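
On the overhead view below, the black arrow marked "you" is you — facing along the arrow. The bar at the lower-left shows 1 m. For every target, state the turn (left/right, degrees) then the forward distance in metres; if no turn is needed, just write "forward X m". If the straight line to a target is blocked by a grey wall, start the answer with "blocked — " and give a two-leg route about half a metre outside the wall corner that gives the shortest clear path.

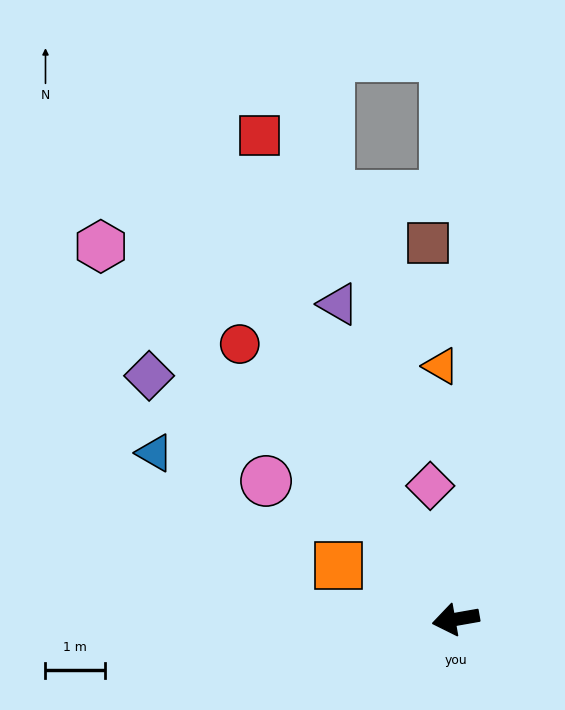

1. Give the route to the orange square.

turn right 35°, forward 2.2 m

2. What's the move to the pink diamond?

turn right 89°, forward 2.3 m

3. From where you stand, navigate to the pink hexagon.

turn right 56°, forward 8.7 m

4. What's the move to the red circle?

turn right 62°, forward 5.9 m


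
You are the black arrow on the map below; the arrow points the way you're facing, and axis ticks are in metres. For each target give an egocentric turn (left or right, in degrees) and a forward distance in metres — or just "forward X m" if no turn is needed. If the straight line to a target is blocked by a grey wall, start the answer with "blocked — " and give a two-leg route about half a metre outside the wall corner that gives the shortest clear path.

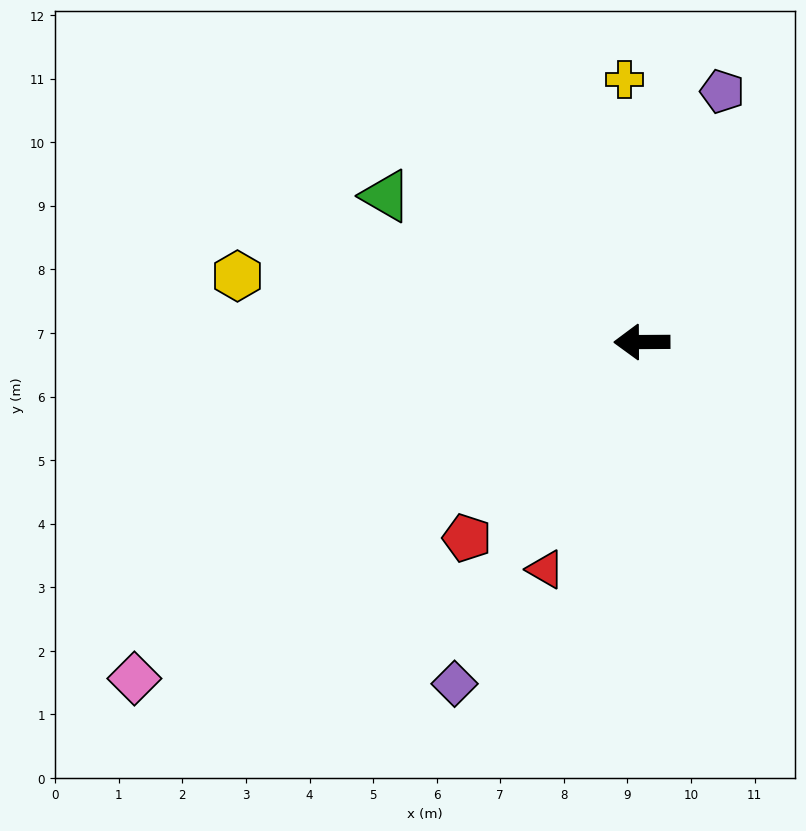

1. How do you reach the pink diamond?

turn left 33°, forward 9.6 m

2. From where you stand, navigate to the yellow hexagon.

turn right 10°, forward 6.4 m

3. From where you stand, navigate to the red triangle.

turn left 67°, forward 3.9 m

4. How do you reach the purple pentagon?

turn right 108°, forward 4.1 m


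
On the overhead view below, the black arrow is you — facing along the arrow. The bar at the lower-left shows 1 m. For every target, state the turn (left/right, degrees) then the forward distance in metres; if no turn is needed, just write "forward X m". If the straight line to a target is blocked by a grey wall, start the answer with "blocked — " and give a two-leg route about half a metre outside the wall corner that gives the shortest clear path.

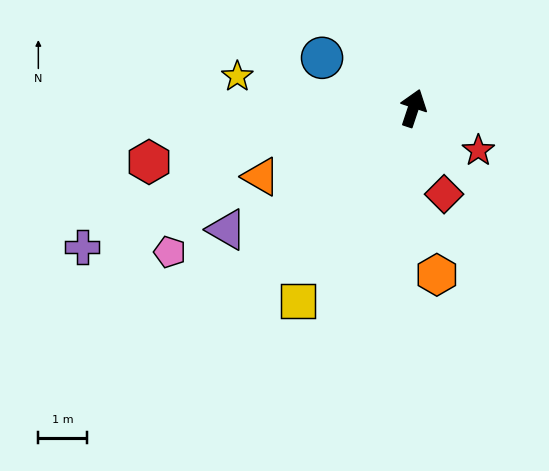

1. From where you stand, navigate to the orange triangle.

turn left 133°, forward 3.4 m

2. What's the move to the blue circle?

turn left 80°, forward 2.1 m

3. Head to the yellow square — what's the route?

turn left 168°, forward 4.6 m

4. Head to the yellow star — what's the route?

turn left 98°, forward 3.7 m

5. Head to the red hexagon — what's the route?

turn left 120°, forward 5.5 m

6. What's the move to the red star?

turn right 105°, forward 1.6 m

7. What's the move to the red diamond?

turn right 142°, forward 1.9 m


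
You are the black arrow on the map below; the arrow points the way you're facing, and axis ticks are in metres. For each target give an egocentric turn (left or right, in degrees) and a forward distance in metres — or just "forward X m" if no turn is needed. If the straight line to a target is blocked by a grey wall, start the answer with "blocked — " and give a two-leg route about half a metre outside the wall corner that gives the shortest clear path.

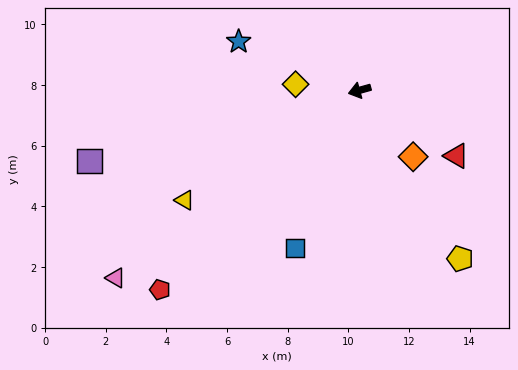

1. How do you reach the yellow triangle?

turn left 17°, forward 6.8 m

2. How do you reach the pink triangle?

turn left 22°, forward 10.1 m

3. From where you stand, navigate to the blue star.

turn right 37°, forward 4.3 m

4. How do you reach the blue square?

turn left 52°, forward 5.6 m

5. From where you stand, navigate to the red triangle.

turn left 130°, forward 3.9 m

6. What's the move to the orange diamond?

turn left 113°, forward 2.8 m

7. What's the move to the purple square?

forward 9.2 m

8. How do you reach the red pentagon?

turn left 29°, forward 9.3 m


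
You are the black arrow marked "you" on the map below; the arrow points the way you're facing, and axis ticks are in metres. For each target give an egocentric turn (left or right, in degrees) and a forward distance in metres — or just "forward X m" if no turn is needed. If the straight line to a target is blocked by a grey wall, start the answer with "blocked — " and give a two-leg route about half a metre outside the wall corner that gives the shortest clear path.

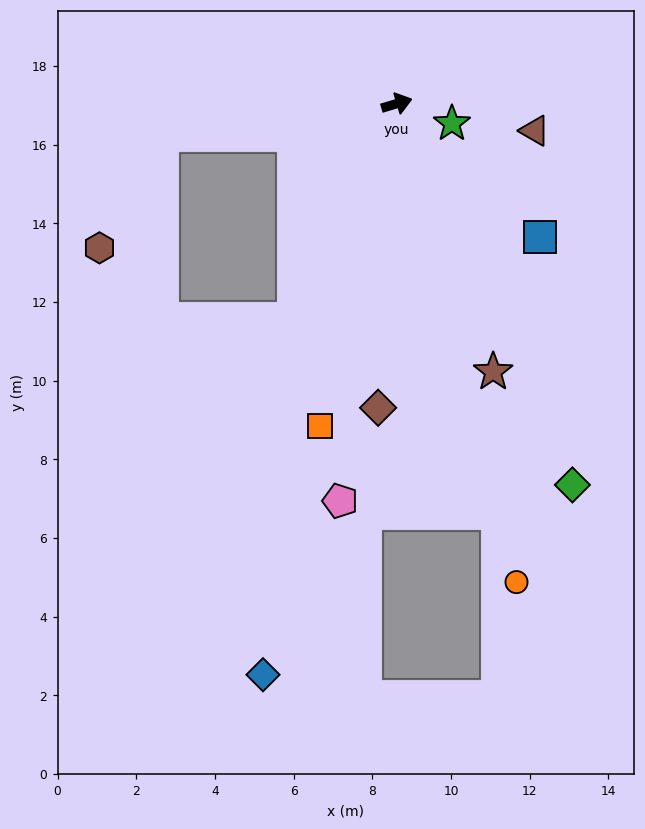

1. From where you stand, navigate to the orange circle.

turn right 93°, forward 12.5 m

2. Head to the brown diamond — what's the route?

turn right 110°, forward 7.7 m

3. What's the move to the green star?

turn right 36°, forward 1.5 m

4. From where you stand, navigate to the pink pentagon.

turn right 115°, forward 10.2 m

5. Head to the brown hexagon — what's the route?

blocked — turn left 171°, forward 6.0 m, then turn left 53°, forward 3.3 m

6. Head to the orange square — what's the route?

turn right 120°, forward 8.4 m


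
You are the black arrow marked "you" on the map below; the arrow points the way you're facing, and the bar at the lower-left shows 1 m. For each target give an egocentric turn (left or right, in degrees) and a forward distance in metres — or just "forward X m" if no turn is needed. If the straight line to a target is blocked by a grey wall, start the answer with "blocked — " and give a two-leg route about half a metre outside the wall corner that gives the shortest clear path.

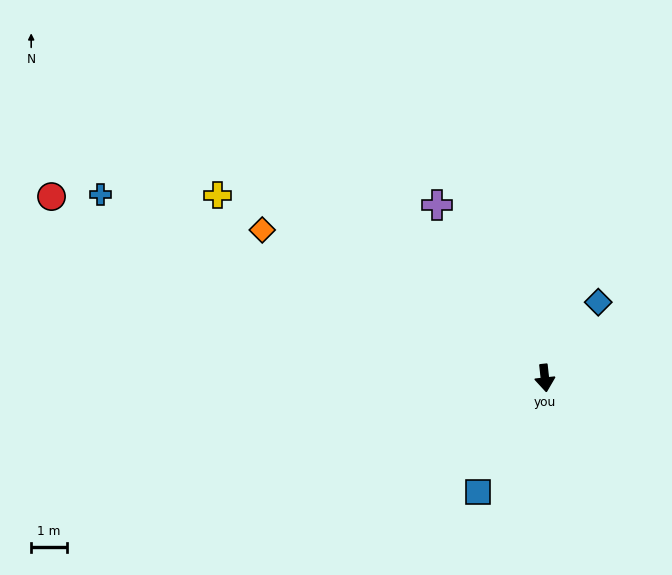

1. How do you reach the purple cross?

turn right 154°, forward 5.7 m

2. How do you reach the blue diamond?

turn left 139°, forward 2.6 m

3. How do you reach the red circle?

turn right 116°, forward 14.7 m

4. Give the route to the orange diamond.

turn right 124°, forward 8.9 m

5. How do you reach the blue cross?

turn right 119°, forward 13.4 m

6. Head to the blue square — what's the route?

turn right 37°, forward 3.7 m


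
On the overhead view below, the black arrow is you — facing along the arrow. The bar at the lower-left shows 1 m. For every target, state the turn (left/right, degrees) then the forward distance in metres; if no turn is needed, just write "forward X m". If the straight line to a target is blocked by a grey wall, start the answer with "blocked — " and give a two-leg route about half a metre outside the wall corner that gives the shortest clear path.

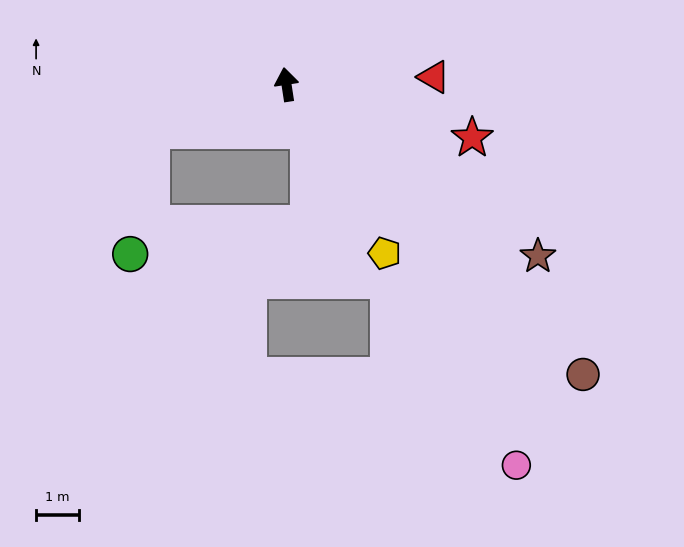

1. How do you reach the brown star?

turn right 133°, forward 7.1 m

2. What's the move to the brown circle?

turn right 143°, forward 9.6 m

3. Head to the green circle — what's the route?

blocked — turn left 100°, forward 3.3 m, then turn left 61°, forward 2.9 m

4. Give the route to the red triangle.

turn right 96°, forward 3.4 m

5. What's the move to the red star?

turn right 115°, forward 4.5 m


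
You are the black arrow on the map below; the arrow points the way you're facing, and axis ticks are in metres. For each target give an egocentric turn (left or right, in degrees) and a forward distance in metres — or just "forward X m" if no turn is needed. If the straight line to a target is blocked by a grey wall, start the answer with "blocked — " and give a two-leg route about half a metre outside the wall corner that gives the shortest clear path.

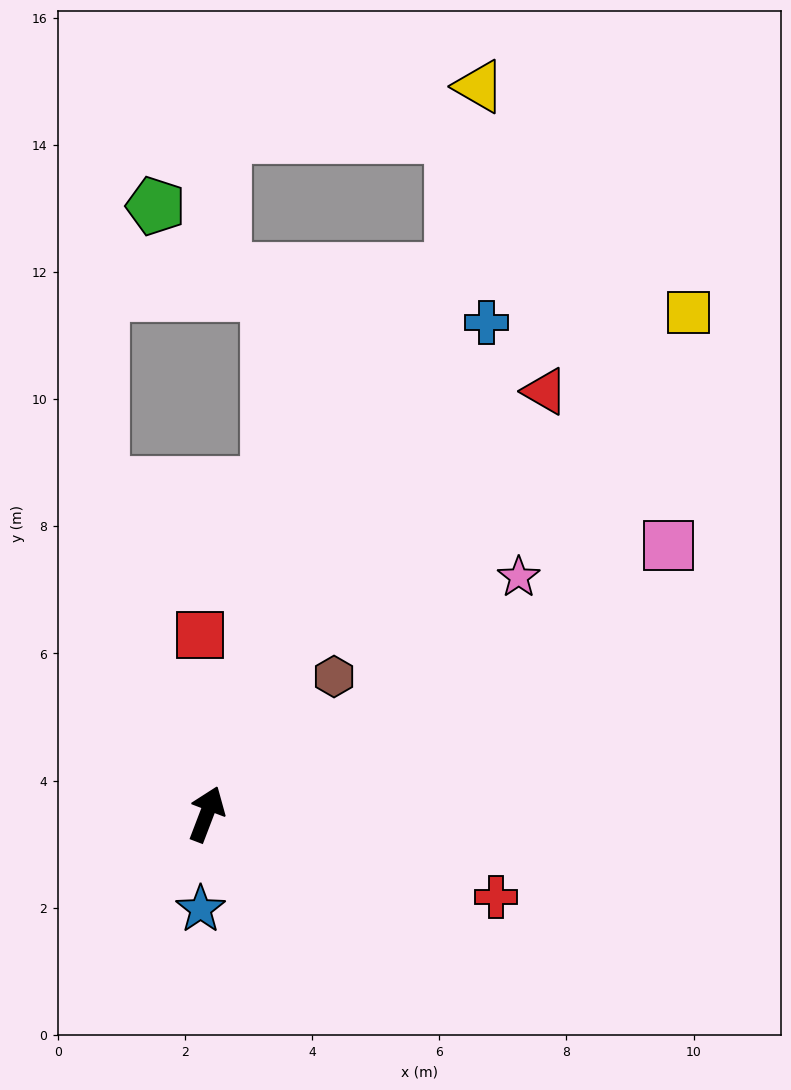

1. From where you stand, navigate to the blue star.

turn right 163°, forward 1.5 m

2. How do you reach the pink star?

turn right 32°, forward 6.2 m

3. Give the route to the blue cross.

turn right 9°, forward 8.9 m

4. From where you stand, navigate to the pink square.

turn right 39°, forward 8.4 m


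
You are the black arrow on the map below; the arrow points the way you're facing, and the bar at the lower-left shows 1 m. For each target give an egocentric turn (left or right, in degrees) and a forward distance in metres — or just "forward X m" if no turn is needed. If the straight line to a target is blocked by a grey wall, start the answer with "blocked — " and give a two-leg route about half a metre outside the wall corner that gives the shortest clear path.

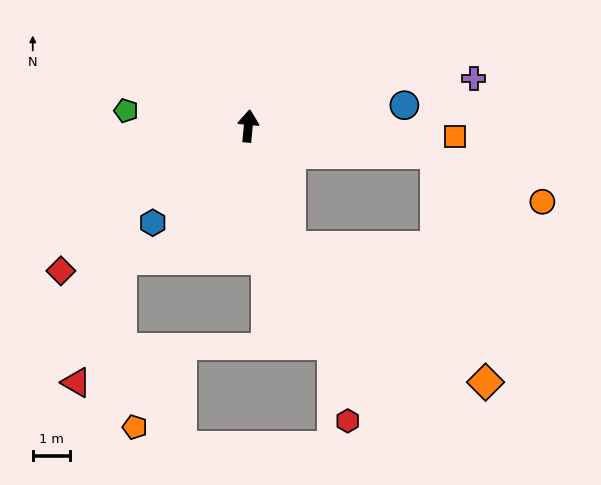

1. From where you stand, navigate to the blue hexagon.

turn left 141°, forward 3.6 m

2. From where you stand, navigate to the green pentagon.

turn left 88°, forward 3.3 m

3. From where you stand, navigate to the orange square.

turn right 88°, forward 5.5 m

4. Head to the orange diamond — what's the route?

blocked — turn right 155°, forward 3.4 m, then turn left 36°, forward 6.3 m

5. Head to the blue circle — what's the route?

turn right 77°, forward 4.2 m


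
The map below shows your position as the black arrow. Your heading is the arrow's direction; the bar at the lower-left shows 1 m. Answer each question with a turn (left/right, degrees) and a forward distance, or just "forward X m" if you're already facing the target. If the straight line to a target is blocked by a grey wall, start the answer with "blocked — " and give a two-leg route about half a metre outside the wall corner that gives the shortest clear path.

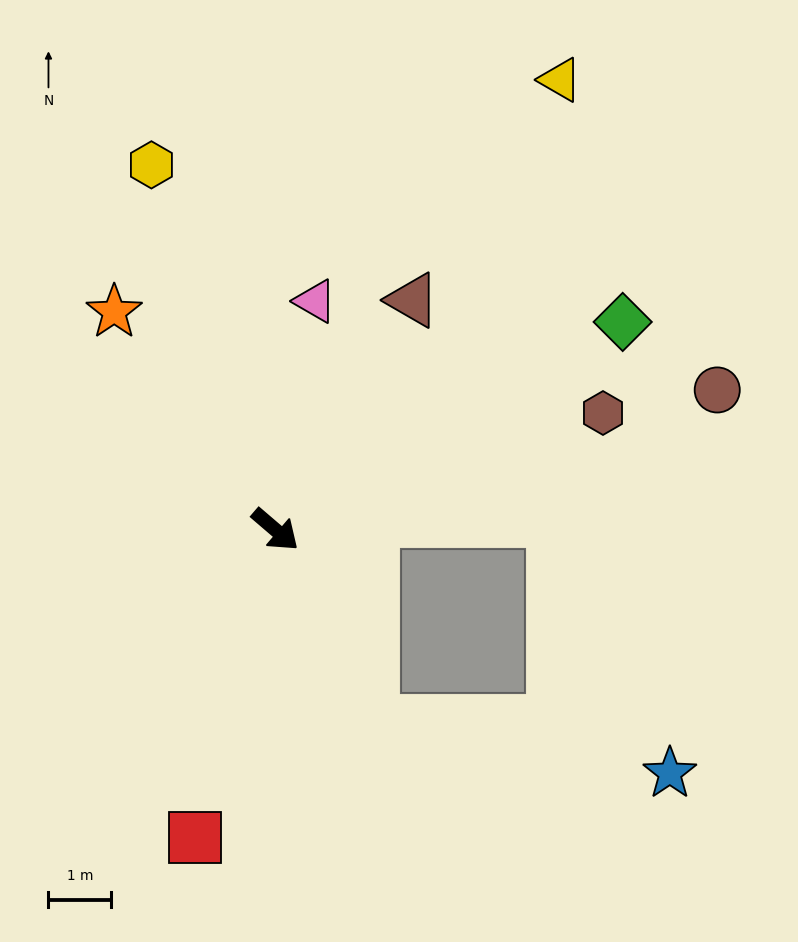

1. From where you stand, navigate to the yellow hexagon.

turn left 149°, forward 6.2 m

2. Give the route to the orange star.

turn left 167°, forward 4.3 m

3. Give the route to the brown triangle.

turn left 100°, forward 4.3 m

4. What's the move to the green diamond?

turn left 71°, forward 6.5 m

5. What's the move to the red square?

turn right 64°, forward 5.1 m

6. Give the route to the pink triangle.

turn left 121°, forward 3.7 m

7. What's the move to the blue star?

blocked — turn right 23°, forward 3.4 m, then turn left 54°, forward 4.8 m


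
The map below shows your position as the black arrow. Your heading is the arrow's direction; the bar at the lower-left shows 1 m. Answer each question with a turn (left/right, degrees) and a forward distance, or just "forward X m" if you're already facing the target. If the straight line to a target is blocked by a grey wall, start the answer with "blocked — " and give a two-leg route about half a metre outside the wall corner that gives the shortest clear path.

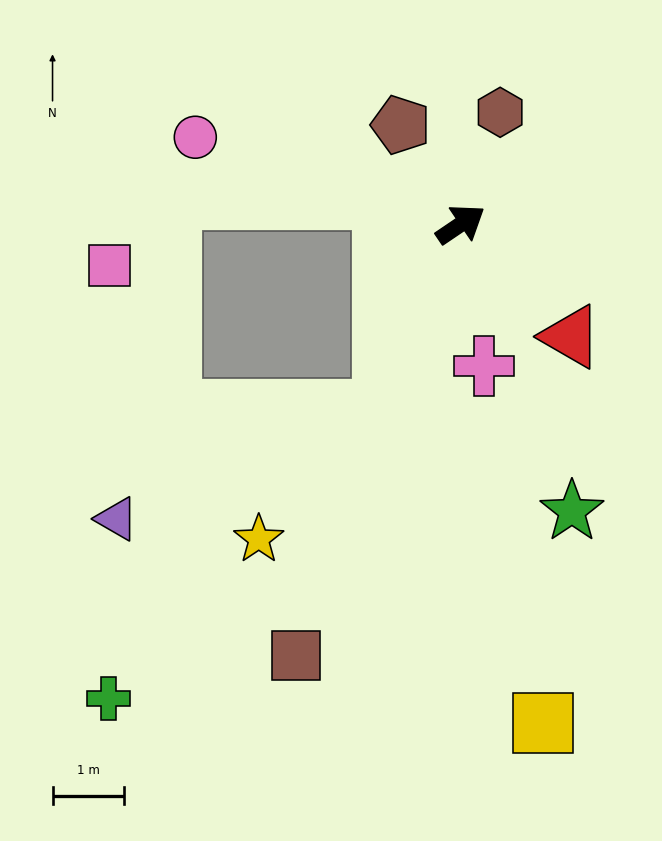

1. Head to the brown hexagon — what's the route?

turn left 36°, forward 1.7 m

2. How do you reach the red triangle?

turn right 80°, forward 2.2 m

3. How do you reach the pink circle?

turn left 128°, forward 3.9 m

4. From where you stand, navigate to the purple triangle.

blocked — turn right 147°, forward 2.8 m, then turn right 45°, forward 4.0 m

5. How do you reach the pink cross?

turn right 115°, forward 2.0 m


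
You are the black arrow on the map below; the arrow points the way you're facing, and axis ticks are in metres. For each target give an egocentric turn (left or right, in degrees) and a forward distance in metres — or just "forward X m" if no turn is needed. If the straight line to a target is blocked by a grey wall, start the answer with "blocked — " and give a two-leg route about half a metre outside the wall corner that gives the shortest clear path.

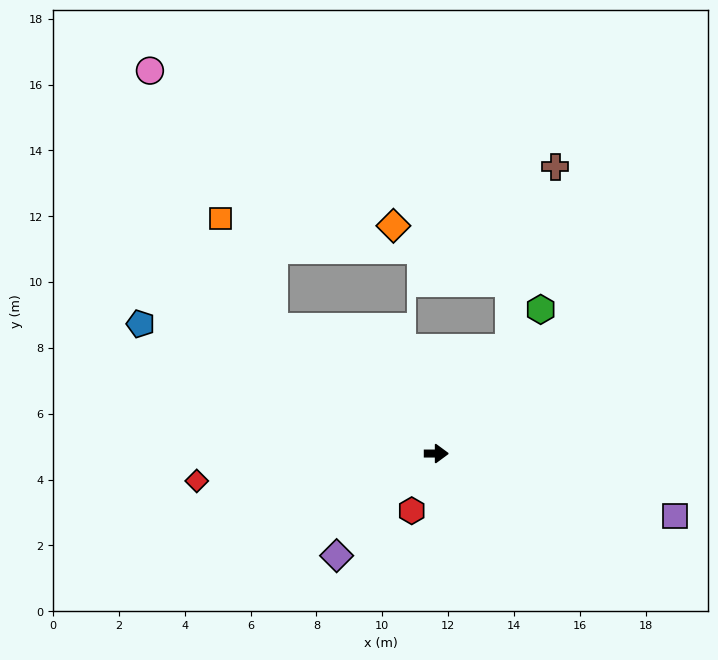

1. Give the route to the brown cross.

blocked — turn left 56°, forward 3.9 m, then turn left 20°, forward 5.7 m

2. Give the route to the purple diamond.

turn right 134°, forward 4.3 m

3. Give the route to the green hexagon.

turn left 54°, forward 5.4 m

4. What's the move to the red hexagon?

turn right 113°, forward 1.9 m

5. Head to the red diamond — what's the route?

turn right 173°, forward 7.3 m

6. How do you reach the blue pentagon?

turn left 156°, forward 9.8 m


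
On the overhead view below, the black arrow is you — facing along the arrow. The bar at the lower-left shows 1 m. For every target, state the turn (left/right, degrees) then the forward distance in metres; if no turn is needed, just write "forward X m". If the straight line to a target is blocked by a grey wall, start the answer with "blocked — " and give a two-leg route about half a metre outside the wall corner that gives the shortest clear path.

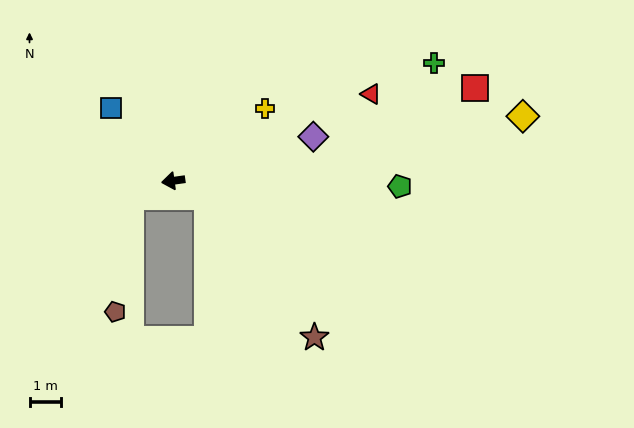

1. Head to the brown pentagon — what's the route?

blocked — turn left 12°, forward 1.4 m, then turn left 62°, forward 3.6 m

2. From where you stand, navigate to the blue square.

turn right 57°, forward 3.0 m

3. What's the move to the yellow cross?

turn right 150°, forward 3.7 m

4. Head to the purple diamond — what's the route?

turn right 170°, forward 4.6 m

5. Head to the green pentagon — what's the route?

turn left 171°, forward 7.1 m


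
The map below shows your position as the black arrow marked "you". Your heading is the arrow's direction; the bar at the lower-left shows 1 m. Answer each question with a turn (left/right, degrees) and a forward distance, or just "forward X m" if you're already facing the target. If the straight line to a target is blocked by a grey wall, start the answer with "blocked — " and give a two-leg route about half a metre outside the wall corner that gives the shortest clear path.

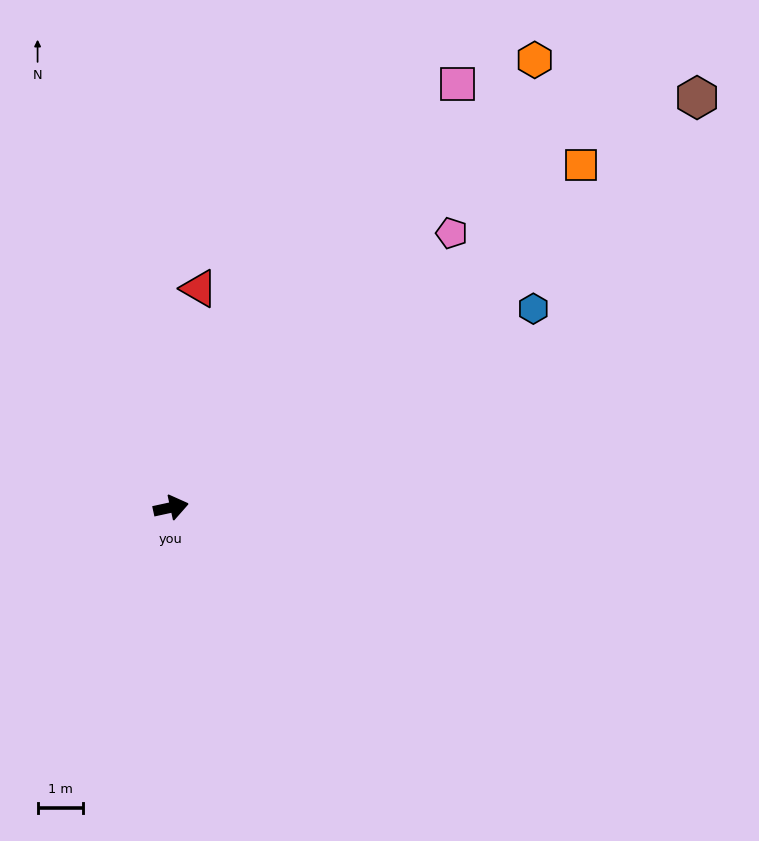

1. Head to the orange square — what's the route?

turn left 28°, forward 11.7 m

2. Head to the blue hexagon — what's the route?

turn left 17°, forward 9.1 m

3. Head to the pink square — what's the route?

turn left 44°, forward 11.2 m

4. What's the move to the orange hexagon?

turn left 39°, forward 12.7 m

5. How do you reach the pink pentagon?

turn left 32°, forward 8.6 m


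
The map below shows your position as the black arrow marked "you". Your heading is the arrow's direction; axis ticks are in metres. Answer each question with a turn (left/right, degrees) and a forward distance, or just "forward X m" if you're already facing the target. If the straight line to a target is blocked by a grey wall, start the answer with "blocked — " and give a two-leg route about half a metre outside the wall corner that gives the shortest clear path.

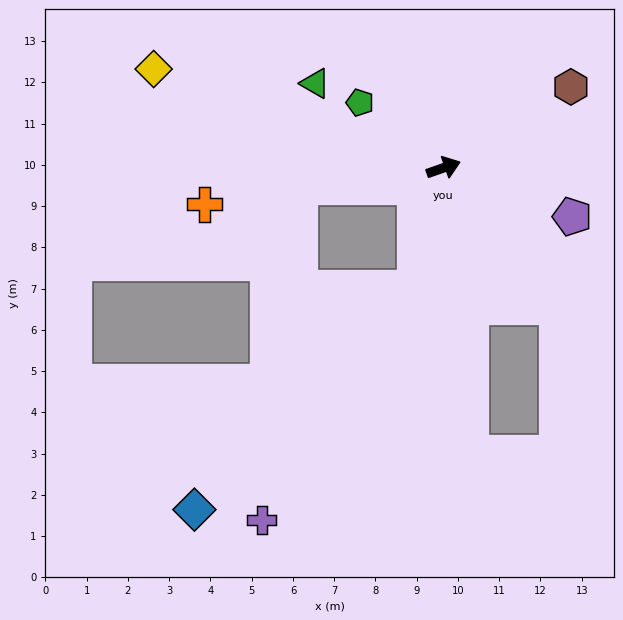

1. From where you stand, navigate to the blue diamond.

blocked — turn right 123°, forward 3.0 m, then turn right 31°, forward 7.6 m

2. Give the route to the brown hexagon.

turn left 13°, forward 3.7 m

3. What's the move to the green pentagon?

turn left 123°, forward 2.6 m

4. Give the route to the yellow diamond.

turn left 142°, forward 7.4 m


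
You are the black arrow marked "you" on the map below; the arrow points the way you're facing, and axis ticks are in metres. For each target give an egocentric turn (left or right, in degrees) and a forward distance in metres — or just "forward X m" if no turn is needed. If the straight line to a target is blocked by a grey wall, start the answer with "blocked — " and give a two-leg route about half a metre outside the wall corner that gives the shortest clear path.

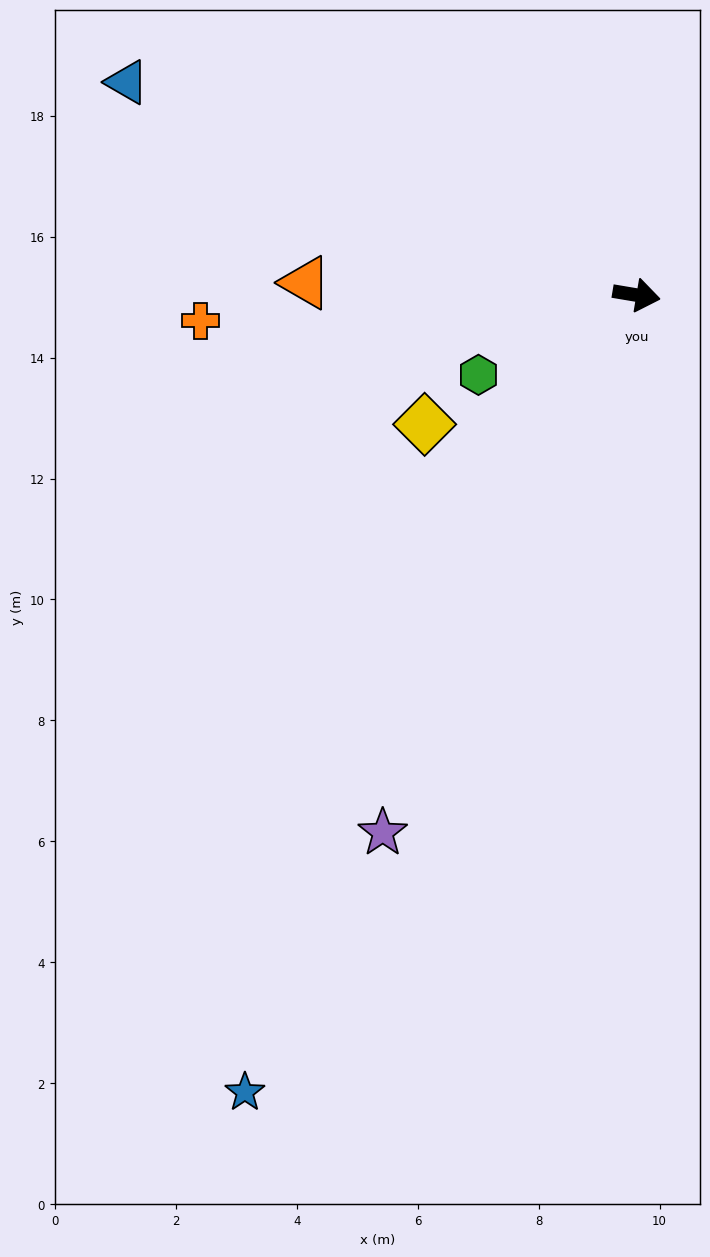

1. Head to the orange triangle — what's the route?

turn right 173°, forward 5.5 m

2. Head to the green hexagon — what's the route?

turn right 144°, forward 2.9 m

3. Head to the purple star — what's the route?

turn right 106°, forward 9.8 m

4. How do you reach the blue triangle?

turn left 167°, forward 9.1 m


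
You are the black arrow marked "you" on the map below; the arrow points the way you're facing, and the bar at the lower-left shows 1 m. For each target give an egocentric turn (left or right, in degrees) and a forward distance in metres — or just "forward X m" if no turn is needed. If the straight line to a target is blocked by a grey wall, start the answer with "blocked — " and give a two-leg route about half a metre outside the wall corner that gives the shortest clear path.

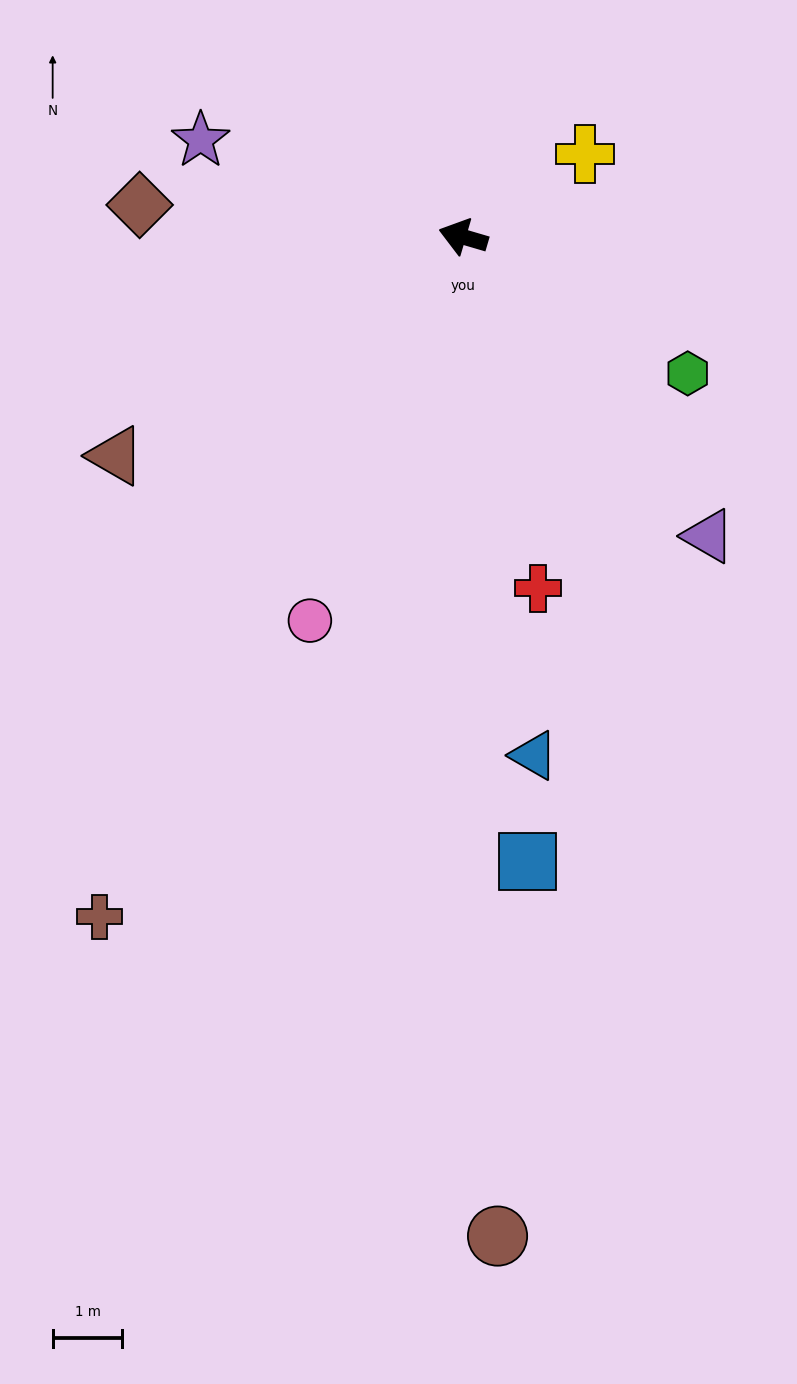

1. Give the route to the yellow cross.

turn right 129°, forward 2.1 m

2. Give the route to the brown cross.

turn left 78°, forward 11.1 m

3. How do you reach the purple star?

turn right 4°, forward 4.0 m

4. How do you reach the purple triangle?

turn left 146°, forward 5.5 m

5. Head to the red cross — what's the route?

turn left 118°, forward 5.2 m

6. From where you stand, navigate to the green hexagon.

turn left 165°, forward 3.8 m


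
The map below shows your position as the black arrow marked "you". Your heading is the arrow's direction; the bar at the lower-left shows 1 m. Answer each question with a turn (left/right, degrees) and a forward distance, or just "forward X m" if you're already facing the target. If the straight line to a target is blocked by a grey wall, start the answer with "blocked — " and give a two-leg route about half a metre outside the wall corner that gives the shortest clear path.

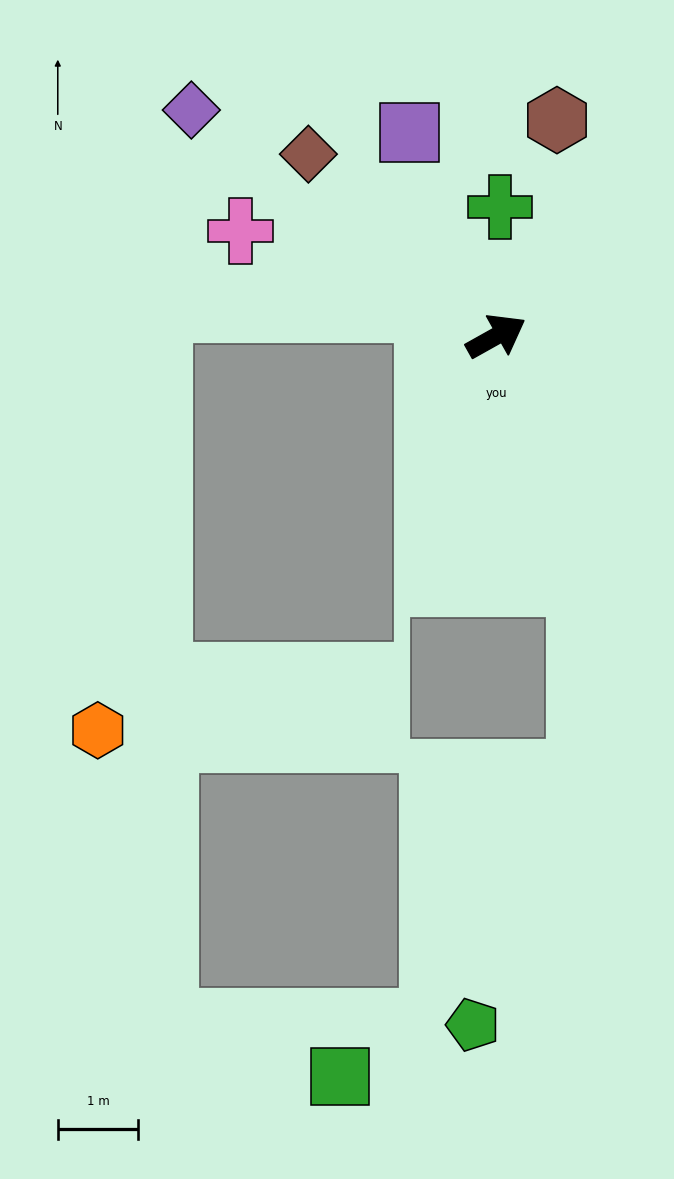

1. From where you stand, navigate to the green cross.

turn left 59°, forward 1.6 m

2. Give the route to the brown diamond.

turn left 107°, forward 3.2 m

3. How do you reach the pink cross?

turn left 128°, forward 3.4 m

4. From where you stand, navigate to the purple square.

turn left 84°, forward 2.7 m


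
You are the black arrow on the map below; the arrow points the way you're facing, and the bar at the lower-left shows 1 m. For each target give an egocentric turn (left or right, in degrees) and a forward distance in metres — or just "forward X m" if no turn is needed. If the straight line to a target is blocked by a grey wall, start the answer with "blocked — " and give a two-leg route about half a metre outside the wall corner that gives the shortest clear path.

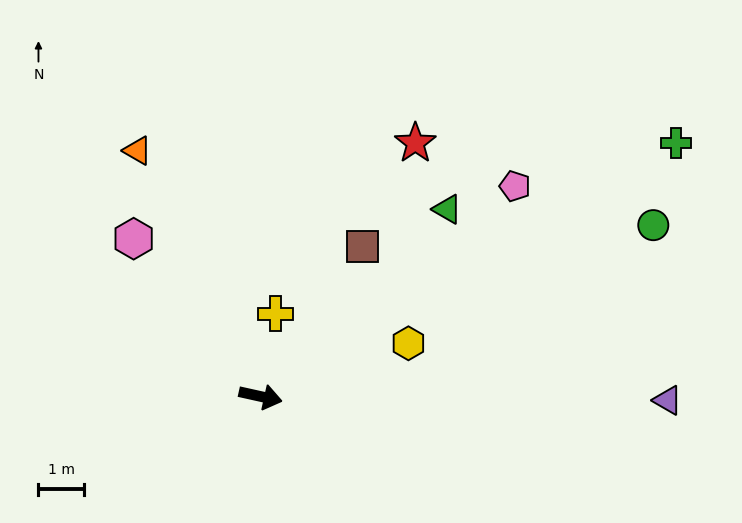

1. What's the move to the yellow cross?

turn left 92°, forward 1.8 m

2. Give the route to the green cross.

turn left 44°, forward 10.7 m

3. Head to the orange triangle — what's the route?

turn left 129°, forward 6.0 m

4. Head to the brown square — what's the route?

turn left 68°, forward 4.0 m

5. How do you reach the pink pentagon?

turn left 52°, forward 7.3 m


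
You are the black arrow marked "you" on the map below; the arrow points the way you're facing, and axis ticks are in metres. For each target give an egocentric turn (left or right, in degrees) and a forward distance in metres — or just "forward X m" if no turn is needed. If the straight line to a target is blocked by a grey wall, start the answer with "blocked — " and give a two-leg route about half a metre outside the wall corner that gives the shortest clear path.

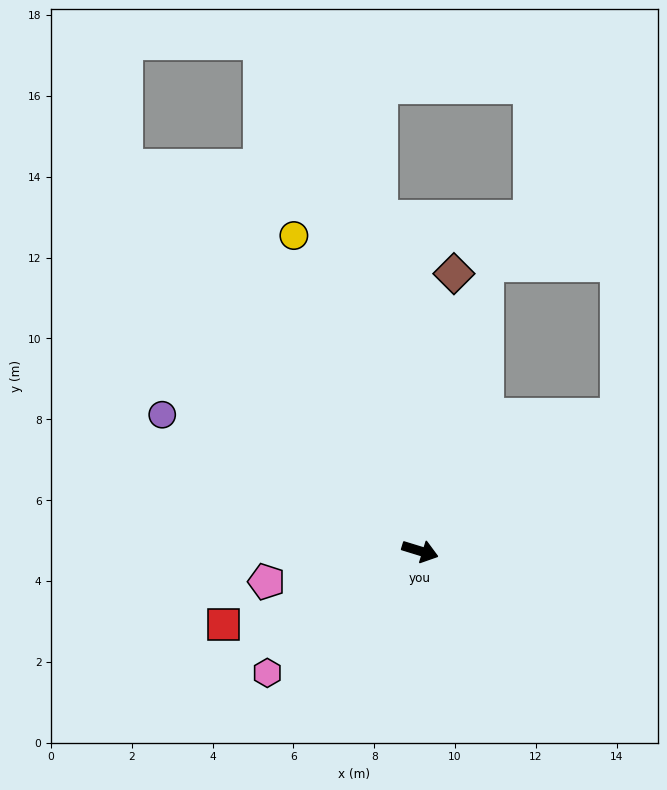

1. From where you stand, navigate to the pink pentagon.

turn right 152°, forward 3.9 m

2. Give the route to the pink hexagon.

turn right 124°, forward 4.8 m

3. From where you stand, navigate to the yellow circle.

turn left 129°, forward 8.4 m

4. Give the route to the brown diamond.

turn left 100°, forward 6.9 m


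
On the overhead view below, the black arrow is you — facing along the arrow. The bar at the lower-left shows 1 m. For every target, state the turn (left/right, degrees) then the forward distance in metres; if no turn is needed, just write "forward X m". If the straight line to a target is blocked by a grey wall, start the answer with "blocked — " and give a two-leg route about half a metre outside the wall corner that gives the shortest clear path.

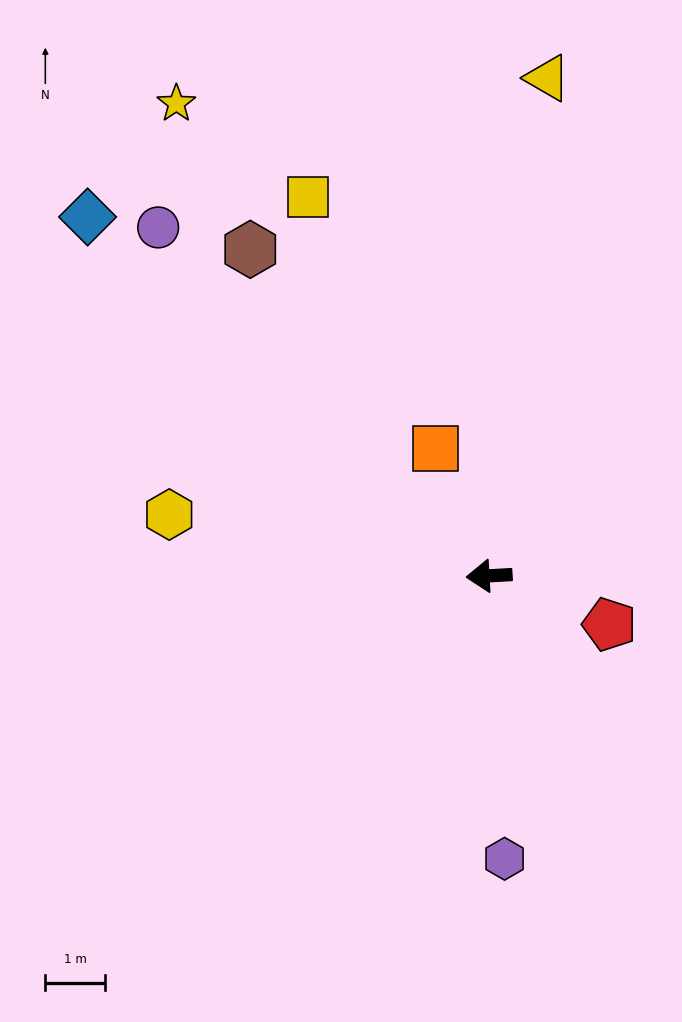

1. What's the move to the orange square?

turn right 70°, forward 2.3 m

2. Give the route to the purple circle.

turn right 50°, forward 8.0 m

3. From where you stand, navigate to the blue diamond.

turn right 45°, forward 9.0 m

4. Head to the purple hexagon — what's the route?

turn left 90°, forward 4.7 m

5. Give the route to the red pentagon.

turn left 155°, forward 2.2 m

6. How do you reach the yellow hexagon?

turn right 14°, forward 5.5 m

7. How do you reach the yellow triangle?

turn right 100°, forward 8.4 m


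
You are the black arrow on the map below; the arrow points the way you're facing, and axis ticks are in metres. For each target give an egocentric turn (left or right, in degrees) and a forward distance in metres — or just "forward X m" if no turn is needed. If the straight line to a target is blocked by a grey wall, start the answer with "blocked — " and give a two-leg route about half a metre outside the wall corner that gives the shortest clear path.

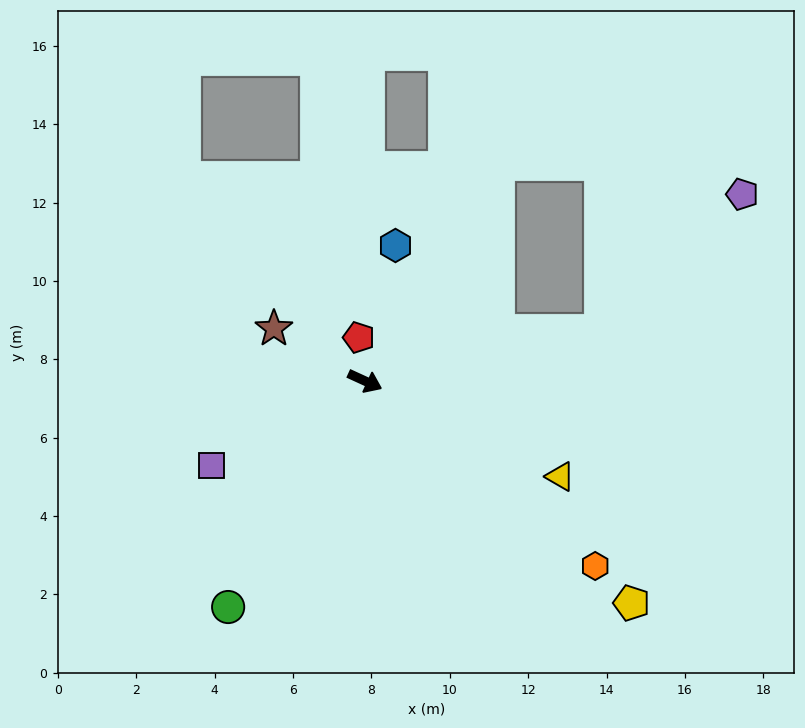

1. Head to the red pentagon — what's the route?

turn left 123°, forward 1.1 m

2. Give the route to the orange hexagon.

turn right 14°, forward 7.5 m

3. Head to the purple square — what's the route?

turn right 127°, forward 4.5 m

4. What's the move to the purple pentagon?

blocked — turn left 37°, forward 6.1 m, then turn left 32°, forward 5.0 m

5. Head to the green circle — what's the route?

turn right 97°, forward 6.7 m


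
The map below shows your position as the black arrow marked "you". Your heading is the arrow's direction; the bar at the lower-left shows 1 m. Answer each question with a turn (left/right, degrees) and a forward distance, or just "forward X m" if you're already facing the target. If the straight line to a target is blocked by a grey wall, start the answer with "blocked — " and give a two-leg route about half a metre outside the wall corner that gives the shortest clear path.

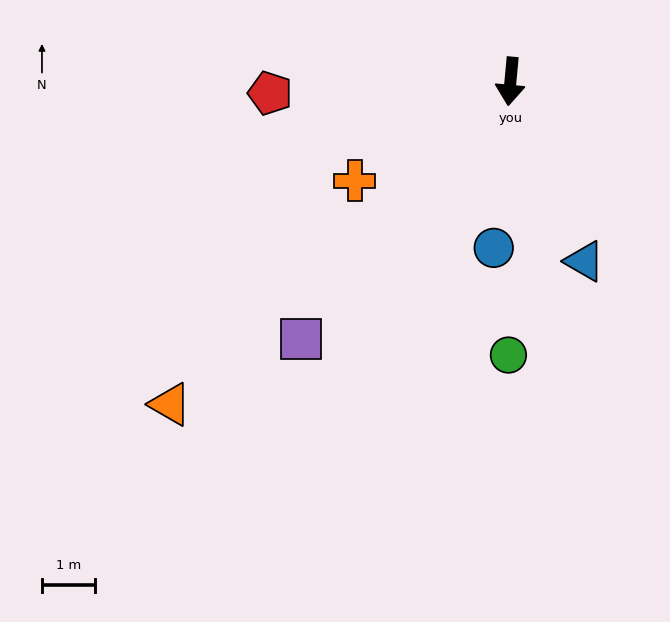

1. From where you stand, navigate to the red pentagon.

turn right 82°, forward 4.6 m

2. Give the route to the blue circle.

forward 3.2 m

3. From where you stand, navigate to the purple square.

turn right 34°, forward 6.3 m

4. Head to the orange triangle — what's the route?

turn right 41°, forward 8.9 m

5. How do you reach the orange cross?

turn right 52°, forward 3.5 m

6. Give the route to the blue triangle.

turn left 28°, forward 3.7 m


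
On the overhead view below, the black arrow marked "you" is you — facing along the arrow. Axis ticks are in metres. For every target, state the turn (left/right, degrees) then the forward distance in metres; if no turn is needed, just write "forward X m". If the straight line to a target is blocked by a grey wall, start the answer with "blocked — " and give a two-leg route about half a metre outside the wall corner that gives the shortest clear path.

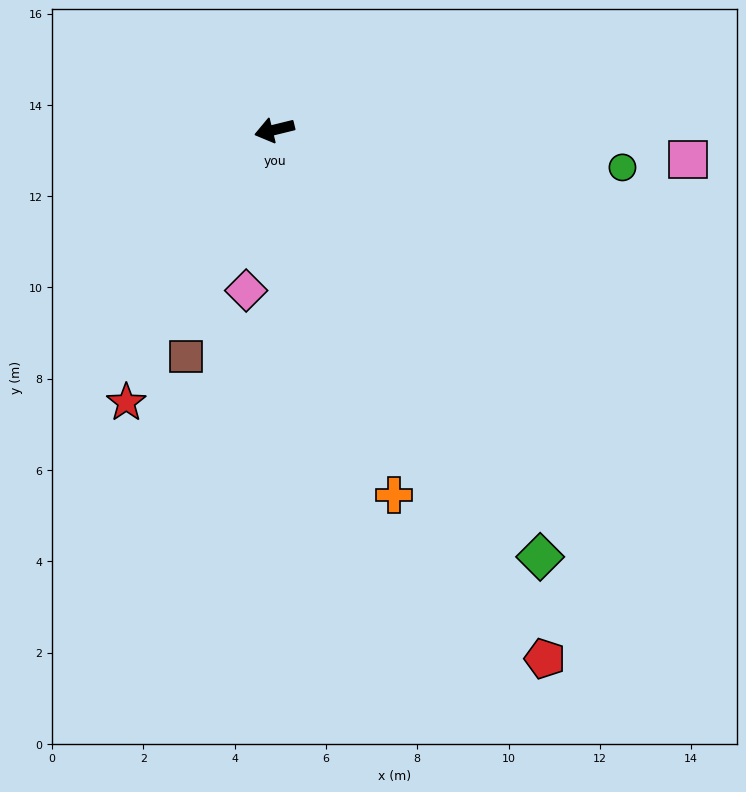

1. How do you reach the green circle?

turn left 160°, forward 7.7 m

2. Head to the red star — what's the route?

turn left 48°, forward 6.8 m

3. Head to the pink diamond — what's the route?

turn left 66°, forward 3.6 m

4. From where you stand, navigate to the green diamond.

turn left 108°, forward 11.0 m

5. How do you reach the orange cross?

turn left 94°, forward 8.4 m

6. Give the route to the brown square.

turn left 55°, forward 5.3 m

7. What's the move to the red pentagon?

turn left 103°, forward 13.0 m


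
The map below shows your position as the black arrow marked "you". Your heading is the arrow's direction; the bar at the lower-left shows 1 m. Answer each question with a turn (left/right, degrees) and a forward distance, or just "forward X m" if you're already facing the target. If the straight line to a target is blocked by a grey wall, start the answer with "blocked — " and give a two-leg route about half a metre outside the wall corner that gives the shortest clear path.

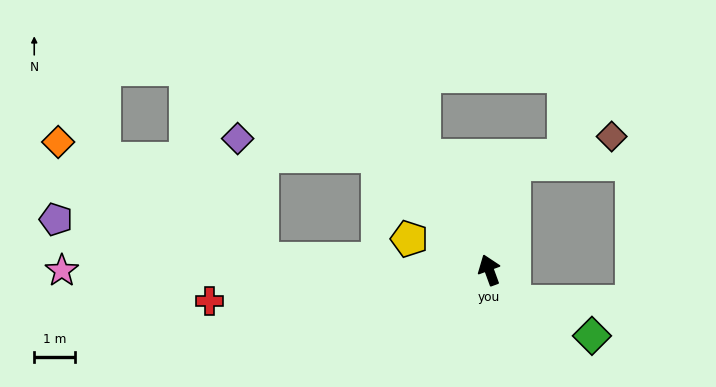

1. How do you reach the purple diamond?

blocked — turn left 24°, forward 3.9 m, then turn left 39°, forward 3.5 m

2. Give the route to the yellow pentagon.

turn left 49°, forward 2.1 m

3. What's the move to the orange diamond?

blocked — turn left 67°, forward 5.6 m, then turn right 27°, forward 5.7 m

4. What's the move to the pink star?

turn left 70°, forward 10.4 m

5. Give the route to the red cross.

turn left 76°, forward 6.9 m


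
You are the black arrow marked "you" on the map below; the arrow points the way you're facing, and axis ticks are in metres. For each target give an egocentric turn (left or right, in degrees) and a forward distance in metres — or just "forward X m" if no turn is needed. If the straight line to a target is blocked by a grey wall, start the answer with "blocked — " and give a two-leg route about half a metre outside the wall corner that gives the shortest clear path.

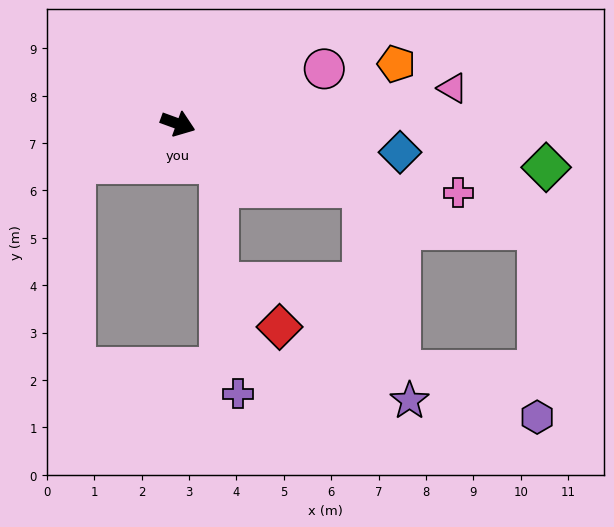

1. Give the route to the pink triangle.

turn left 27°, forward 5.8 m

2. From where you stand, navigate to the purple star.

blocked — forward 4.1 m, then turn right 58°, forward 4.6 m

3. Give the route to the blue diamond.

turn left 13°, forward 4.7 m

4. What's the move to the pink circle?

turn left 41°, forward 3.3 m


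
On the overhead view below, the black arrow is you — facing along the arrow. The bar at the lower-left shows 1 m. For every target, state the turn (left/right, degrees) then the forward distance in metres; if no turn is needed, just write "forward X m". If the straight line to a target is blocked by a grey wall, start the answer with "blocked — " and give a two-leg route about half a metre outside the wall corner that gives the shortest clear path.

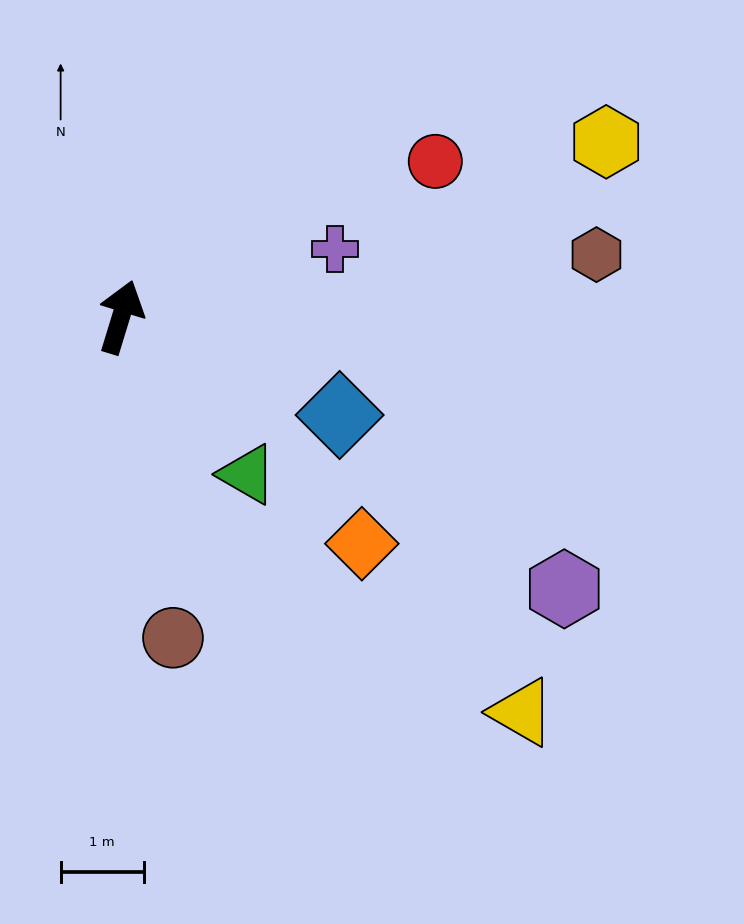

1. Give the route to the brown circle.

turn right 154°, forward 3.9 m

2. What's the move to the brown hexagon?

turn right 66°, forward 5.8 m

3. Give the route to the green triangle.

turn right 124°, forward 2.4 m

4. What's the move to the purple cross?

turn right 55°, forward 2.7 m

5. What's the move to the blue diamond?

turn right 97°, forward 2.9 m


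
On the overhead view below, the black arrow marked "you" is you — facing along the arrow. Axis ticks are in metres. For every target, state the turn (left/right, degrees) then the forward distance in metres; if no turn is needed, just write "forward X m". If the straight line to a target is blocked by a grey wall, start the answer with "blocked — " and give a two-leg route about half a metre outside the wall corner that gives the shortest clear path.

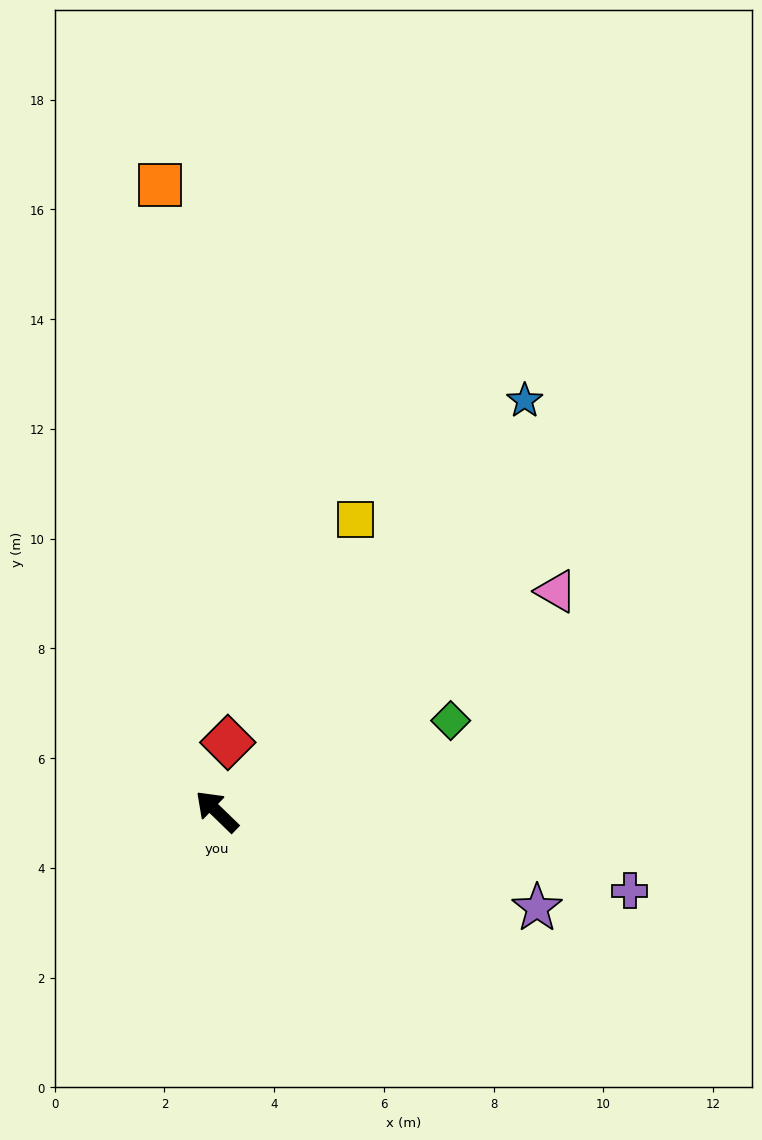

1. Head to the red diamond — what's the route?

turn right 55°, forward 1.3 m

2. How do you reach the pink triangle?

turn right 103°, forward 7.4 m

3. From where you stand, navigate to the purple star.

turn right 153°, forward 6.1 m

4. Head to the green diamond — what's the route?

turn right 115°, forward 4.6 m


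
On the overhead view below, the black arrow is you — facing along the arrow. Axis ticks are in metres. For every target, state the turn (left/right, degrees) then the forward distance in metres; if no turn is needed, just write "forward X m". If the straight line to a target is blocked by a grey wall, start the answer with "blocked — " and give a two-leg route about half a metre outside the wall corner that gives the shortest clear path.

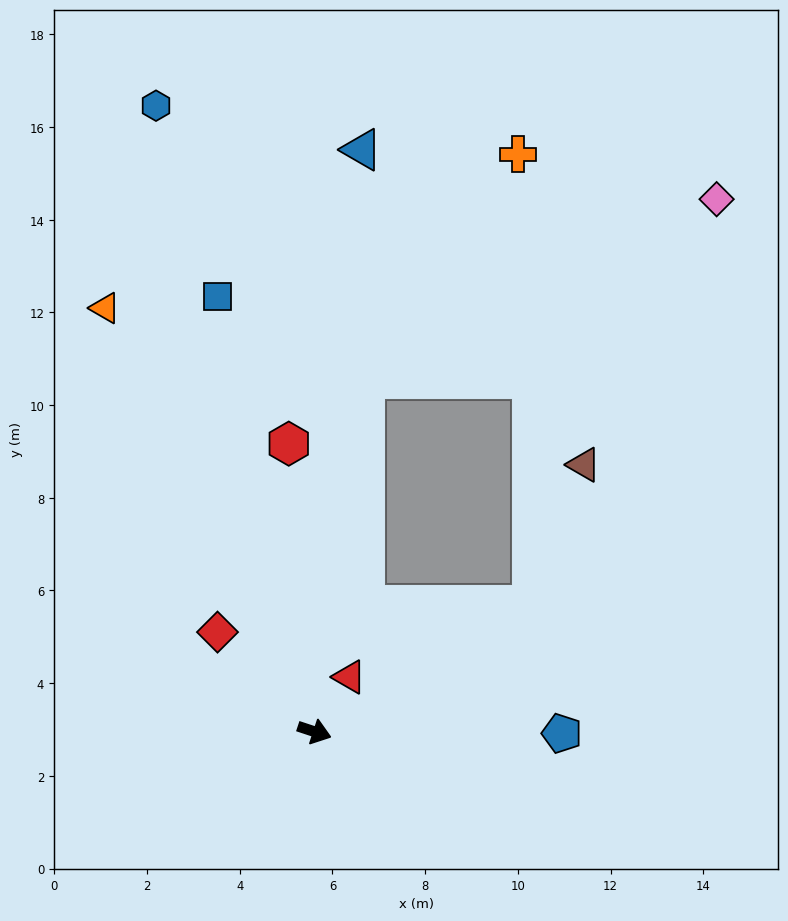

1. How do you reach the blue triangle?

turn left 104°, forward 12.6 m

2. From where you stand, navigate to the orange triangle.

turn left 135°, forward 10.2 m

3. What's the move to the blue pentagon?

turn left 18°, forward 5.3 m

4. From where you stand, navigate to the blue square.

turn left 121°, forward 9.6 m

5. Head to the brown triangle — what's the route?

blocked — turn left 49°, forward 5.4 m, then turn left 39°, forward 3.2 m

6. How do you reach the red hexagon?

turn left 113°, forward 6.2 m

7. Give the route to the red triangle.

turn left 76°, forward 1.4 m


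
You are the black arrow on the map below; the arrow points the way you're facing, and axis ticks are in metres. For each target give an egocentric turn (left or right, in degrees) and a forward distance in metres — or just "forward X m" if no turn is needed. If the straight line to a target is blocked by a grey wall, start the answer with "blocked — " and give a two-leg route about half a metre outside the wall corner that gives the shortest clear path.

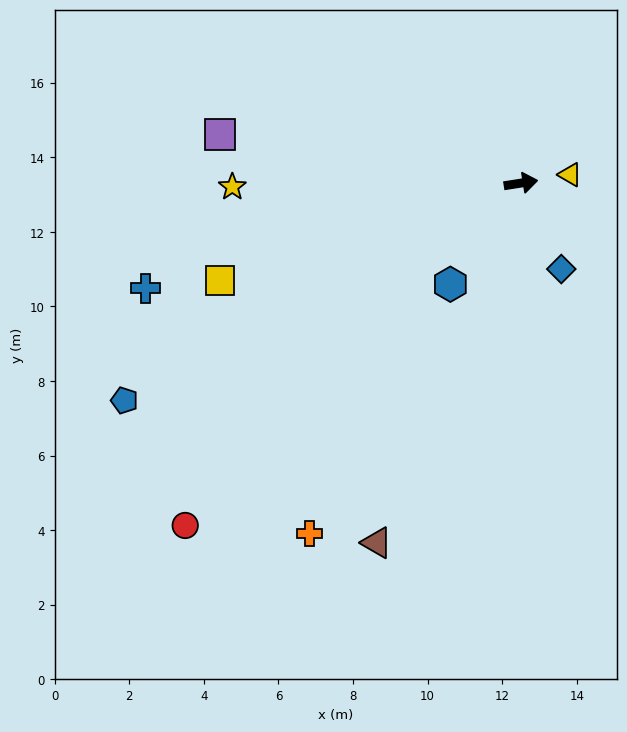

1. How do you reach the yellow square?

turn right 171°, forward 8.5 m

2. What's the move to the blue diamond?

turn right 74°, forward 2.5 m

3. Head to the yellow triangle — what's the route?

forward 1.3 m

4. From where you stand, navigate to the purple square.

turn left 162°, forward 8.2 m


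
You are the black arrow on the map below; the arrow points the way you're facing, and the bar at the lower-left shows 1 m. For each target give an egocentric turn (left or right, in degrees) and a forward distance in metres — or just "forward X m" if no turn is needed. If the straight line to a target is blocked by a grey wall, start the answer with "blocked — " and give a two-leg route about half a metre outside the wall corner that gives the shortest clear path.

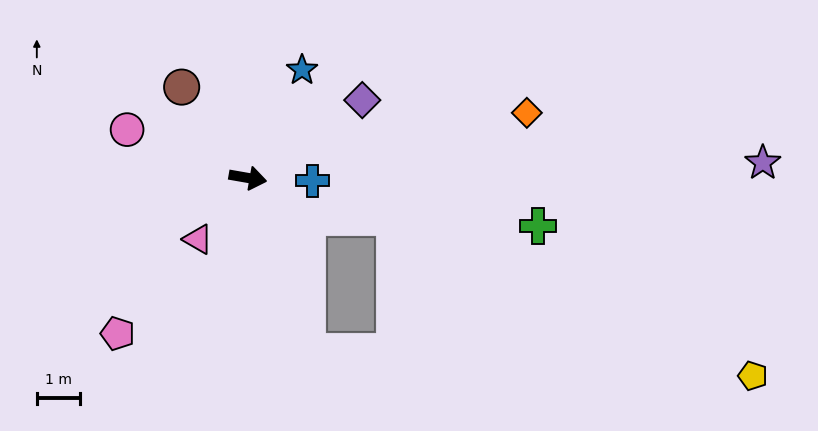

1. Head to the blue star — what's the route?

turn left 73°, forward 2.8 m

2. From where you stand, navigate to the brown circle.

turn left 136°, forward 2.6 m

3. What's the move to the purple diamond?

turn left 44°, forward 3.2 m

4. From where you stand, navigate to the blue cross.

turn left 7°, forward 1.5 m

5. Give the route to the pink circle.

turn left 168°, forward 3.0 m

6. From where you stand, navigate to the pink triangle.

turn right 119°, forward 1.8 m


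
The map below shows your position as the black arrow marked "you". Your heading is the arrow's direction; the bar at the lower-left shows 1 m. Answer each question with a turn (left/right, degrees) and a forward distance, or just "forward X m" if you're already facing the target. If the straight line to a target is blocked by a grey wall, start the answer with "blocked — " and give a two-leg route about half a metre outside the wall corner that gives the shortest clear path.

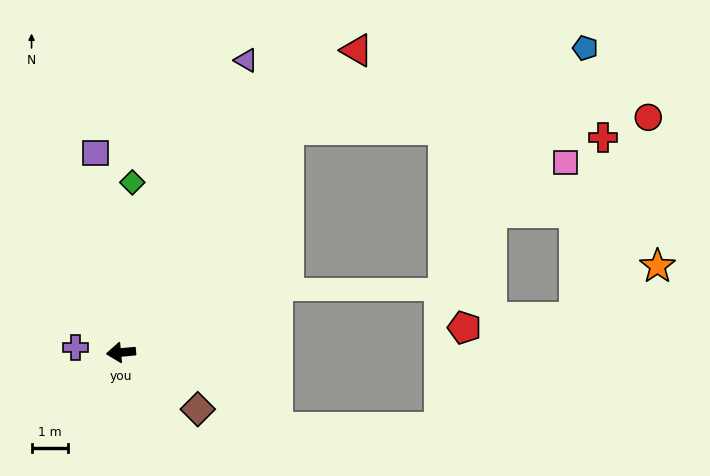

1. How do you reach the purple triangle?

turn right 118°, forward 8.8 m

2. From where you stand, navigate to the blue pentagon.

blocked — turn right 132°, forward 7.7 m, then turn right 38°, forward 8.5 m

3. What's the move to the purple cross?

turn right 11°, forward 1.3 m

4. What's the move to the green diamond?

turn right 99°, forward 4.7 m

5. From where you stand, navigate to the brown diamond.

turn left 138°, forward 2.6 m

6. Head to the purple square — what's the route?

turn right 88°, forward 5.5 m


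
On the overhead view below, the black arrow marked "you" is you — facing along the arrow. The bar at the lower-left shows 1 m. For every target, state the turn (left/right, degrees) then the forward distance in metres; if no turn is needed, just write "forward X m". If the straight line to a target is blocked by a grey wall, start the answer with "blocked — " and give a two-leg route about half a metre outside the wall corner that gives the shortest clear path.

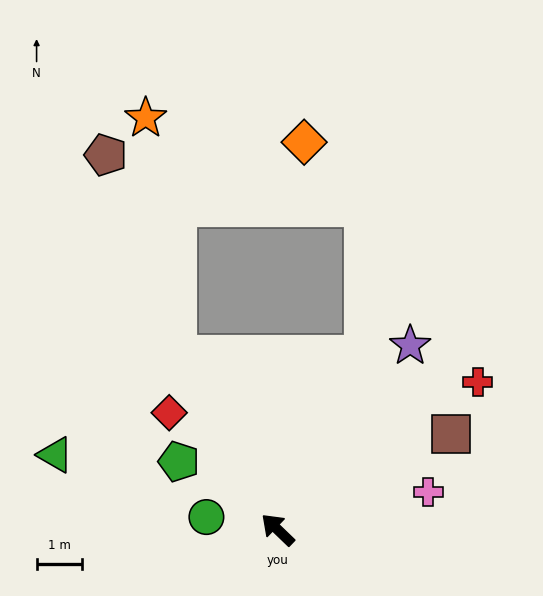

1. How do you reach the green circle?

turn left 34°, forward 1.6 m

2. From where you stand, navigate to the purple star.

turn right 82°, forward 5.0 m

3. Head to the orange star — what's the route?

blocked — turn right 17°, forward 4.5 m, then turn right 21°, forward 5.3 m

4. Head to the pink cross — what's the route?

turn right 122°, forward 3.4 m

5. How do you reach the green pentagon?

turn left 9°, forward 2.7 m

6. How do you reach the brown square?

turn right 107°, forward 4.4 m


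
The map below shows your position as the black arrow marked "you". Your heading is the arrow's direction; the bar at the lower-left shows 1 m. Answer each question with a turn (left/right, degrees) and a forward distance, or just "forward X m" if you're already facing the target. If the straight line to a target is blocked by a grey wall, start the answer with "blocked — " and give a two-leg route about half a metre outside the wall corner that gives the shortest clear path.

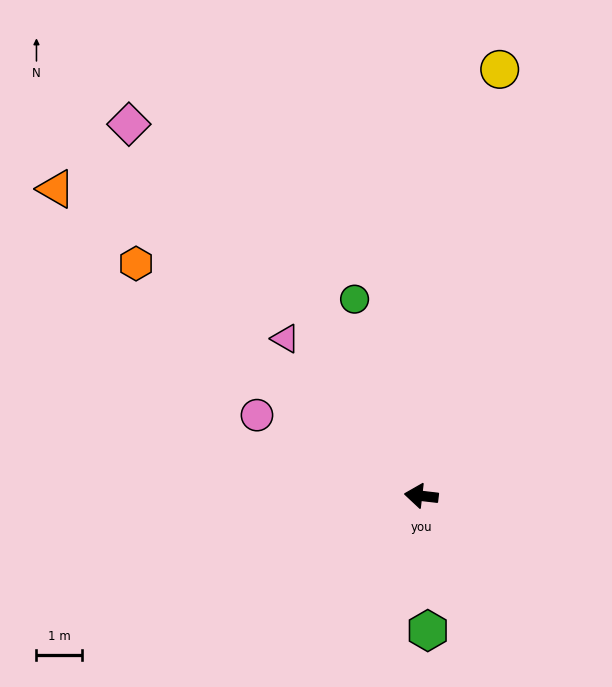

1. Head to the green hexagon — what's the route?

turn left 99°, forward 3.0 m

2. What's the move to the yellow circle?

turn right 94°, forward 9.6 m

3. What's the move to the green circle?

turn right 65°, forward 4.6 m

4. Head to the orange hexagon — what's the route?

turn right 33°, forward 8.2 m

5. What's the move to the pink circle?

turn right 20°, forward 4.1 m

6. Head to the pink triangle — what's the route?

turn right 43°, forward 4.6 m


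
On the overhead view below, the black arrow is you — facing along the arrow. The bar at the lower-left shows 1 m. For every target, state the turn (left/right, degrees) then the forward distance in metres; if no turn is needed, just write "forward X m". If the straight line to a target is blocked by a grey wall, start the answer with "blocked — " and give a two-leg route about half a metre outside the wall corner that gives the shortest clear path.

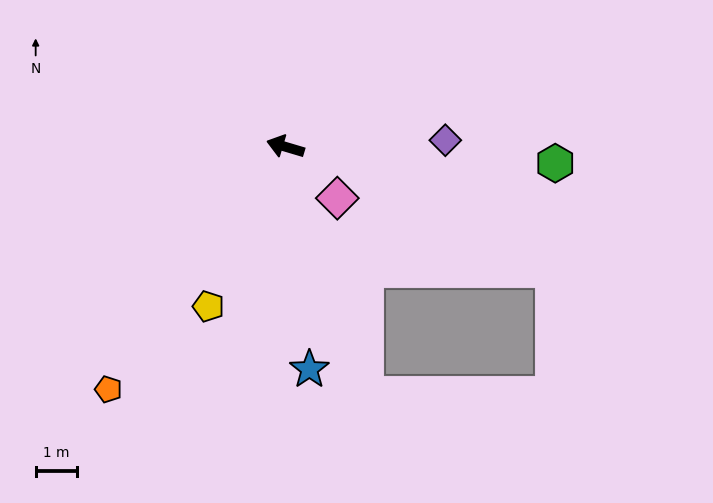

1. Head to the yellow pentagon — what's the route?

turn left 81°, forward 4.3 m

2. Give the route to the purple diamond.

turn right 161°, forward 3.9 m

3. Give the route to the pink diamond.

turn left 152°, forward 1.8 m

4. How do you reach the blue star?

turn left 113°, forward 5.4 m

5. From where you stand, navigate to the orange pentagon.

turn left 70°, forward 7.3 m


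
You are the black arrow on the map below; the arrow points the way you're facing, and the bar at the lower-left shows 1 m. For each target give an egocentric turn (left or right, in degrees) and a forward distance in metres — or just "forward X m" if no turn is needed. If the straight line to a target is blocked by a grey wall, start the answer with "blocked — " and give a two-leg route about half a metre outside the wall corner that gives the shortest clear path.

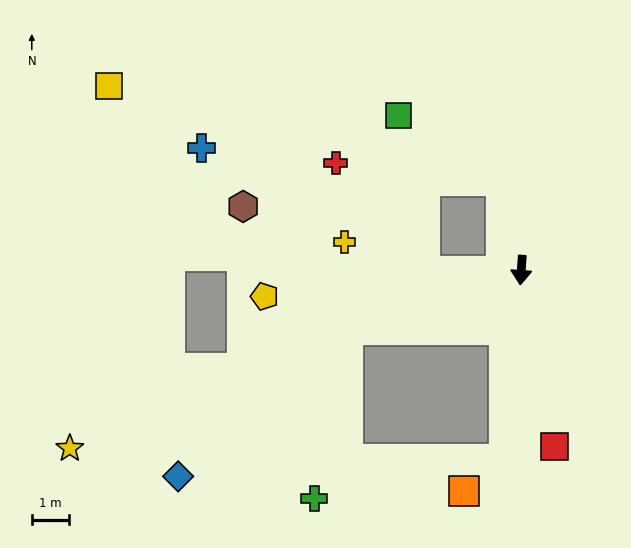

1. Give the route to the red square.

turn left 15°, forward 4.8 m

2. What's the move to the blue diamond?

blocked — turn right 67°, forward 4.9 m, then turn left 22°, forward 6.0 m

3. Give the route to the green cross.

blocked — turn right 67°, forward 4.9 m, then turn left 60°, forward 4.6 m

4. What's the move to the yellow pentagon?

turn right 80°, forward 6.9 m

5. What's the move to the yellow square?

blocked — turn right 164°, forward 2.5 m, then turn left 64°, forward 10.8 m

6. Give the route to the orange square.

blocked — forward 5.1 m, then turn right 48°, forward 1.4 m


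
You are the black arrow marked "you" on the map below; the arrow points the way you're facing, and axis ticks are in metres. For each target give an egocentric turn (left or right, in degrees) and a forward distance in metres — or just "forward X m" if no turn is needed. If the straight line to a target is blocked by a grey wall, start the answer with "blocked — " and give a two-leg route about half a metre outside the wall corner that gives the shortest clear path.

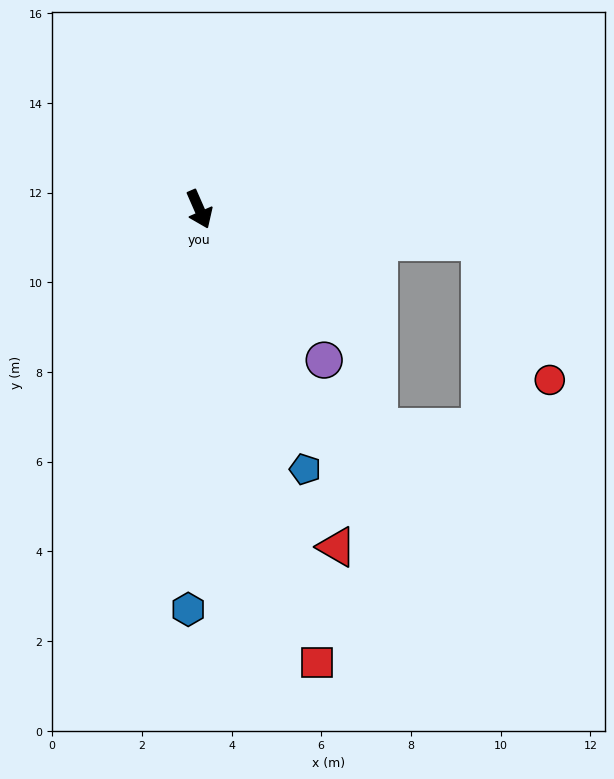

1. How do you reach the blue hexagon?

turn right 25°, forward 8.9 m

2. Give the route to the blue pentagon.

forward 6.3 m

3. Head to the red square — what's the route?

turn right 9°, forward 10.4 m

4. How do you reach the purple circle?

turn left 16°, forward 4.4 m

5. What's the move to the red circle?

blocked — turn left 60°, forward 6.3 m, then turn right 57°, forward 3.4 m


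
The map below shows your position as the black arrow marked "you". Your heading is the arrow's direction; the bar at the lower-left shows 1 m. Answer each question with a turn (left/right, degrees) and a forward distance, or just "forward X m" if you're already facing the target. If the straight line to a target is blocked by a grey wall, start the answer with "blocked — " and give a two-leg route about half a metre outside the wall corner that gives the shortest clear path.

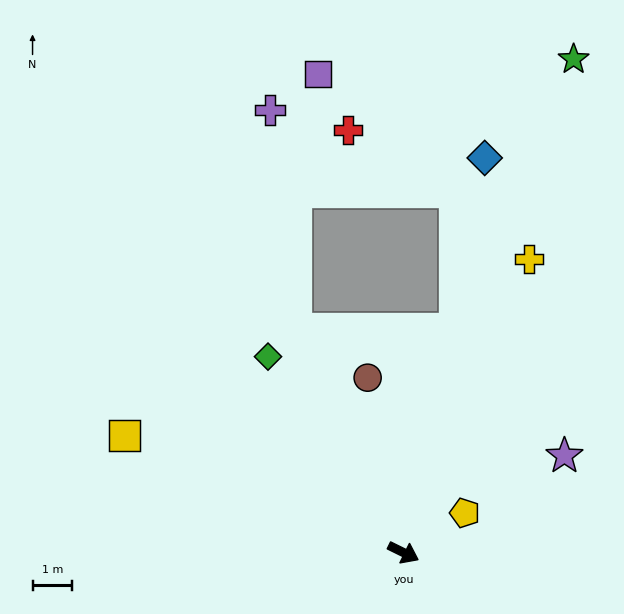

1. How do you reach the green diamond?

turn left 151°, forward 6.0 m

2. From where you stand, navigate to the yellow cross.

turn left 93°, forward 8.1 m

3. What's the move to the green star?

turn left 97°, forward 13.2 m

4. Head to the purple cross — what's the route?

blocked — turn left 142°, forward 6.3 m, then turn right 19°, forward 5.6 m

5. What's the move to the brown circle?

turn left 128°, forward 4.5 m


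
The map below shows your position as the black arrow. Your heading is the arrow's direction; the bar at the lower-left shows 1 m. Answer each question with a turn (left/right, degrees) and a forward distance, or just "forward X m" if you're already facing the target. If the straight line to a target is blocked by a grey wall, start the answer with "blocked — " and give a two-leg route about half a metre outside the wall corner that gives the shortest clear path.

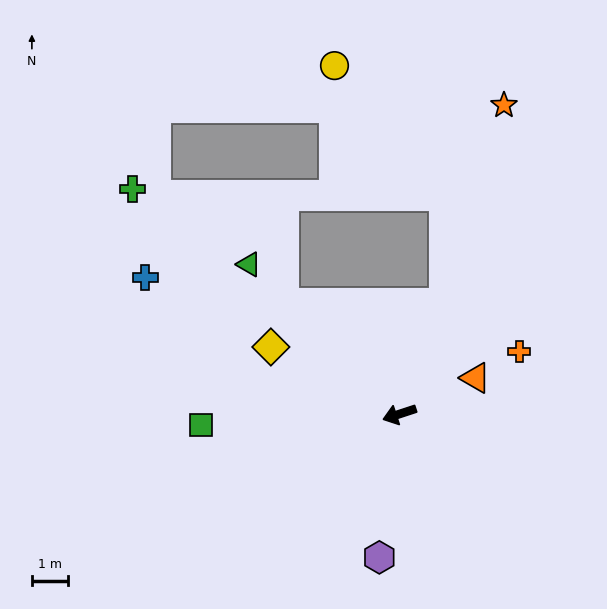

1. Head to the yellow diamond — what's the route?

turn right 46°, forward 4.0 m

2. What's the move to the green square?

turn right 15°, forward 5.4 m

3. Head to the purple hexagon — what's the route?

turn left 64°, forward 4.0 m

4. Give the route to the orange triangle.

turn right 173°, forward 2.3 m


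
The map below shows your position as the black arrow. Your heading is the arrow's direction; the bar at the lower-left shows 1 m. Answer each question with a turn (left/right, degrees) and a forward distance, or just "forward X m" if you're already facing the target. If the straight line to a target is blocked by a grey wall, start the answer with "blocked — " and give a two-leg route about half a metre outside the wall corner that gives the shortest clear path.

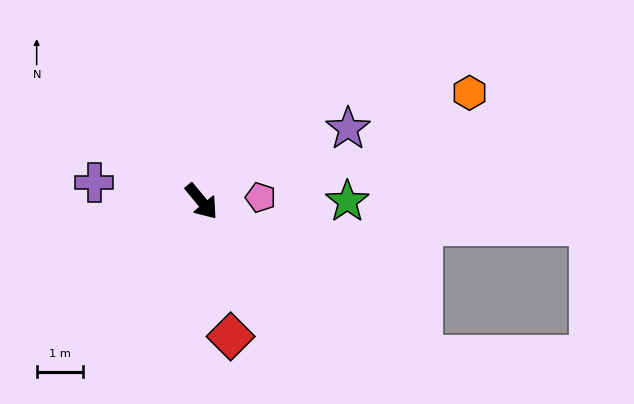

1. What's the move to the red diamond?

turn right 27°, forward 3.0 m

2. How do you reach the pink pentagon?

turn left 54°, forward 1.3 m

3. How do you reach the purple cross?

turn right 139°, forward 2.4 m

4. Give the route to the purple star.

turn left 77°, forward 3.6 m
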